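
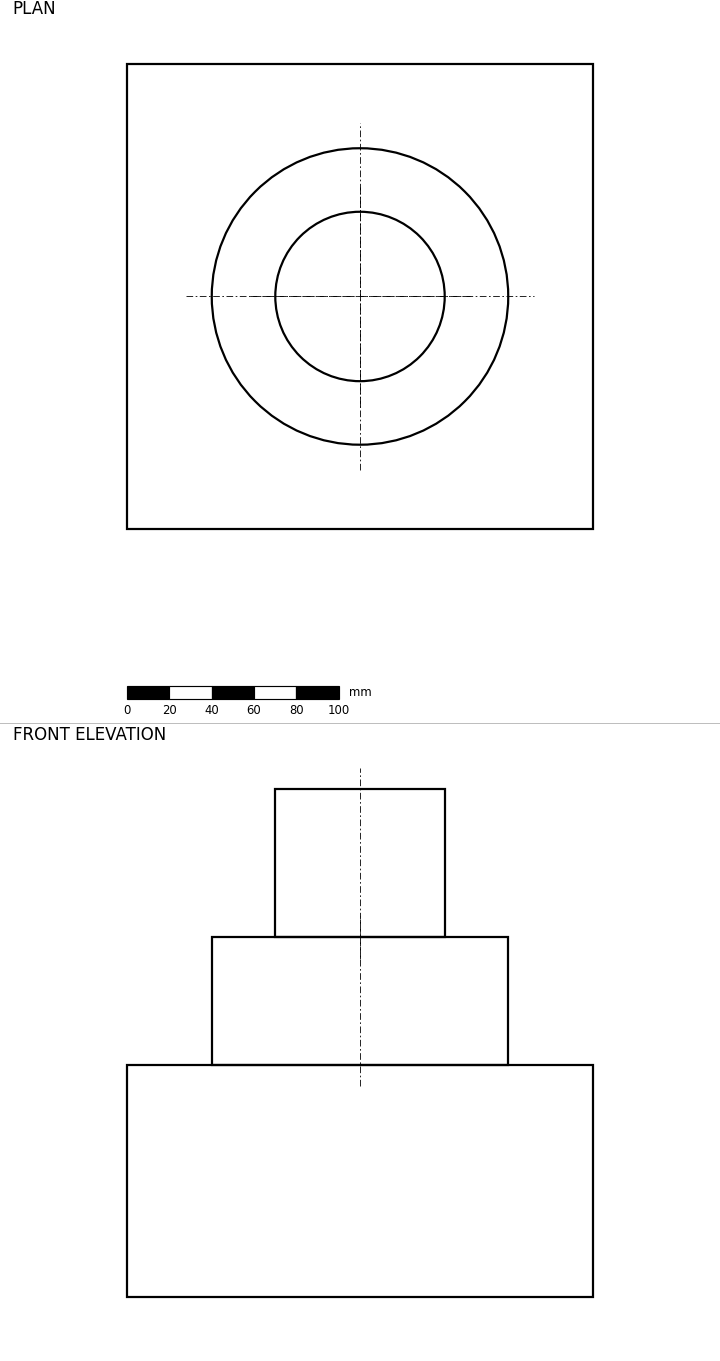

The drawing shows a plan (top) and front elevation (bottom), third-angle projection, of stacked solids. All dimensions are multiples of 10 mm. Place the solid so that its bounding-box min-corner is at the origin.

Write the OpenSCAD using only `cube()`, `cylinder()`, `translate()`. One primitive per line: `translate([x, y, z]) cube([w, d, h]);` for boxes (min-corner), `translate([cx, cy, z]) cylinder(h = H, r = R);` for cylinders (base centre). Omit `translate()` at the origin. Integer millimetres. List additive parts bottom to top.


cube([220, 220, 110]);
translate([110, 110, 110]) cylinder(h = 60, r = 70);
translate([110, 110, 170]) cylinder(h = 70, r = 40);


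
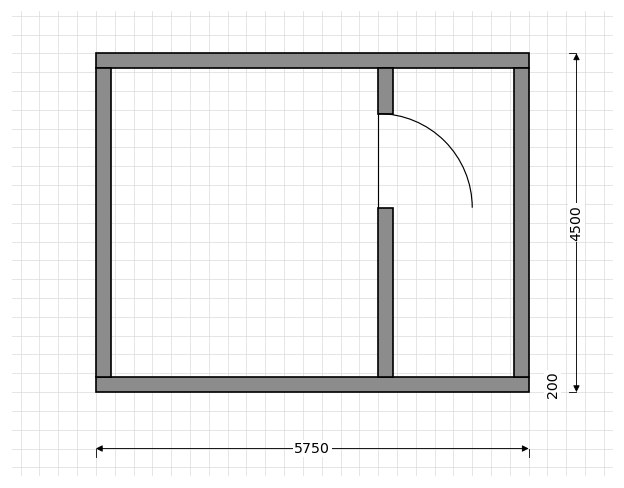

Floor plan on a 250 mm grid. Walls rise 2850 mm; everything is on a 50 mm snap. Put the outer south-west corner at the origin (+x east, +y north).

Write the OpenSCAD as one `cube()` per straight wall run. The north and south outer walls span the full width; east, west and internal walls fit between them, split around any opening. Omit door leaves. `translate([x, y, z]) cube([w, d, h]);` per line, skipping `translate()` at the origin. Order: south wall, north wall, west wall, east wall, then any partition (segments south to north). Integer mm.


cube([5750, 200, 2850]);
translate([0, 4300, 0]) cube([5750, 200, 2850]);
translate([0, 200, 0]) cube([200, 4100, 2850]);
translate([5550, 200, 0]) cube([200, 4100, 2850]);
translate([3750, 200, 0]) cube([200, 2250, 2850]);
translate([3750, 3700, 0]) cube([200, 600, 2850]);


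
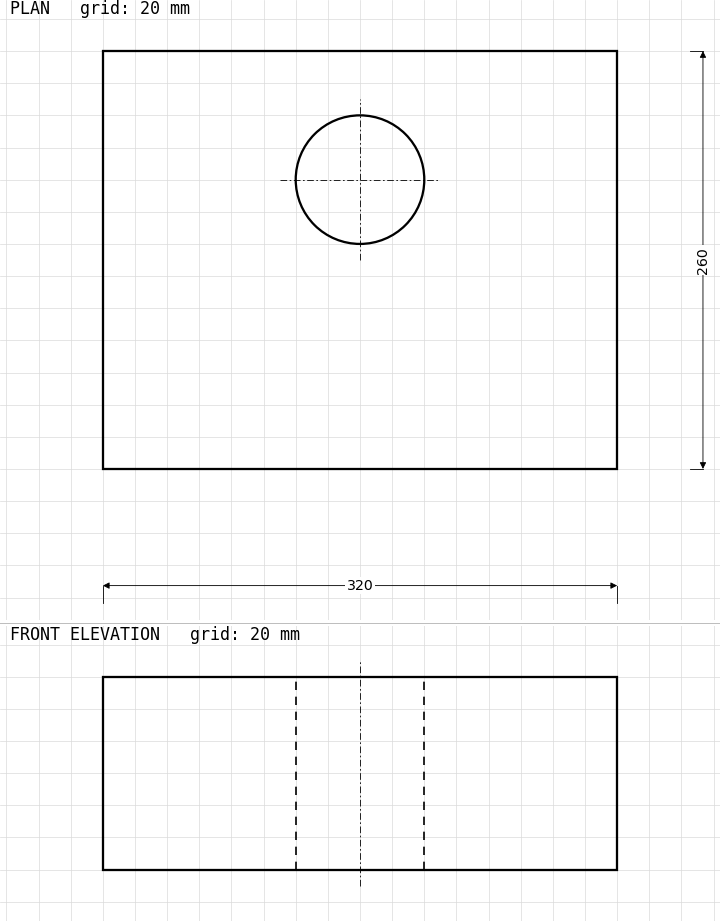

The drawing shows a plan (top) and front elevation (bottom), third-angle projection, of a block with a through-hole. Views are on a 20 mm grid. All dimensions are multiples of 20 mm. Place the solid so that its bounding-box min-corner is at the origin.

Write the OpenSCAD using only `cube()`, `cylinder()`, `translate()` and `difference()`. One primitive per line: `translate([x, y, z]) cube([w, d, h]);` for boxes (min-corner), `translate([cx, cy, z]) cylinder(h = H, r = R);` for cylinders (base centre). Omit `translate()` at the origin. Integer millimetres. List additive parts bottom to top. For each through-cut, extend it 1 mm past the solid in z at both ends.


difference() {
  cube([320, 260, 120]);
  translate([160, 180, -1]) cylinder(h = 122, r = 40);
}


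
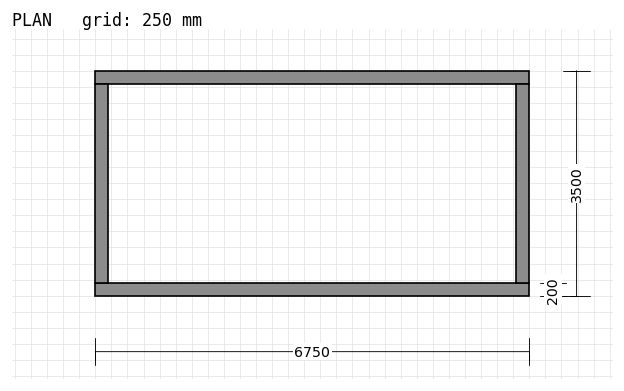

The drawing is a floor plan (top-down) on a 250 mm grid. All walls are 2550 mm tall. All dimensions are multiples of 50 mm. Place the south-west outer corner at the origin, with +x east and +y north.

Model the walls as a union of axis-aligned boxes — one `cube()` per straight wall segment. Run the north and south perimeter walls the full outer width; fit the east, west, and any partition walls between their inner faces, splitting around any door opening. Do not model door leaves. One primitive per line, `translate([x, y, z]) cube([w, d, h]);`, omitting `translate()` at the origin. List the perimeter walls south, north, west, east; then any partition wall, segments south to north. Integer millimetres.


cube([6750, 200, 2550]);
translate([0, 3300, 0]) cube([6750, 200, 2550]);
translate([0, 200, 0]) cube([200, 3100, 2550]);
translate([6550, 200, 0]) cube([200, 3100, 2550]);


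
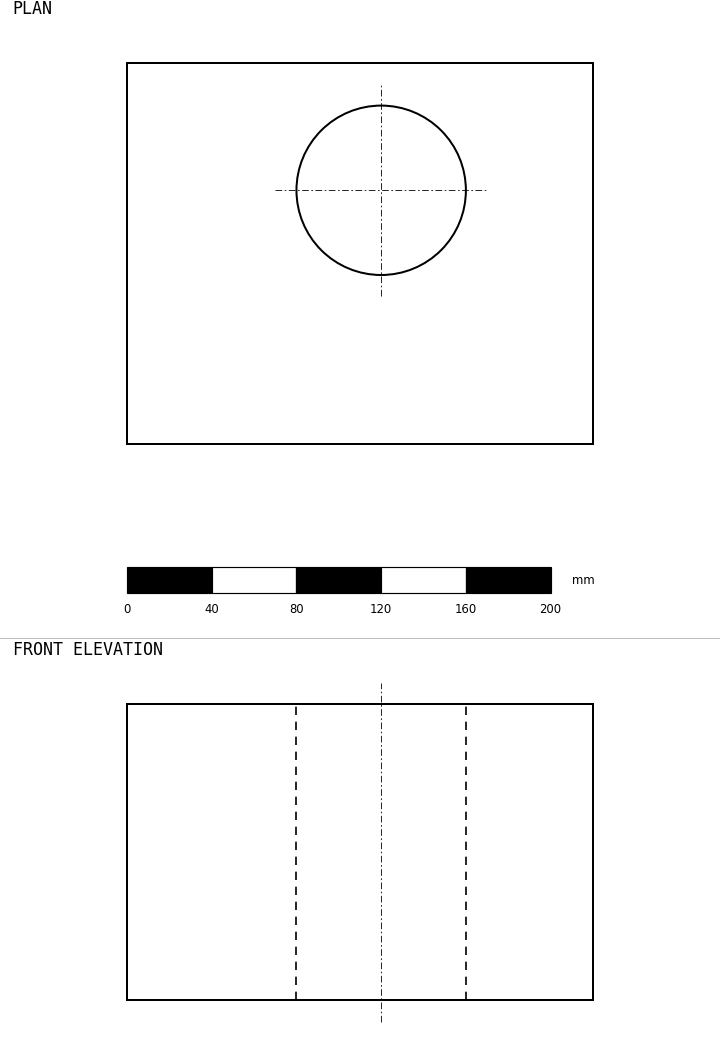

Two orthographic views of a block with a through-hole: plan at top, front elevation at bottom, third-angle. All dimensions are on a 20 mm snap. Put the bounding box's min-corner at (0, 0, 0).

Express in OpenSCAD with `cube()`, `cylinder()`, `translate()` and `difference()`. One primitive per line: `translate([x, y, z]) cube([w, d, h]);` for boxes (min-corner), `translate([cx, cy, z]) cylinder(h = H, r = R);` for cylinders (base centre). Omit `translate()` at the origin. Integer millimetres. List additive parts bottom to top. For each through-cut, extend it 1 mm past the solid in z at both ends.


difference() {
  cube([220, 180, 140]);
  translate([120, 120, -1]) cylinder(h = 142, r = 40);
}


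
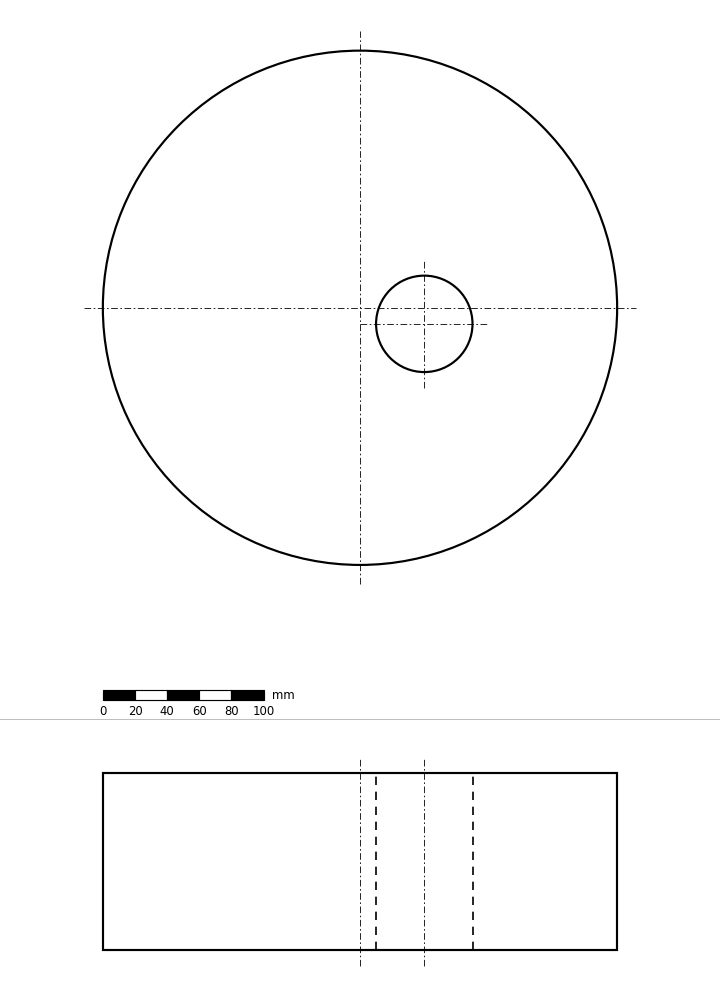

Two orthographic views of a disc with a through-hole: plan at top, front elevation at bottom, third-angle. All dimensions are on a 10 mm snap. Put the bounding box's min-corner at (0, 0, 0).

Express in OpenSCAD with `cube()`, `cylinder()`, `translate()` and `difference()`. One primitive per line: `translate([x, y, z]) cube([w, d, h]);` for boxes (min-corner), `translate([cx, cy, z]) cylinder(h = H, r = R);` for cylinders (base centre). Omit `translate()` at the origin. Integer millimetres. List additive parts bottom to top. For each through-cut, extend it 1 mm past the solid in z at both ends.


difference() {
  translate([160, 160, 0]) cylinder(h = 110, r = 160);
  translate([200, 150, -1]) cylinder(h = 112, r = 30);
}


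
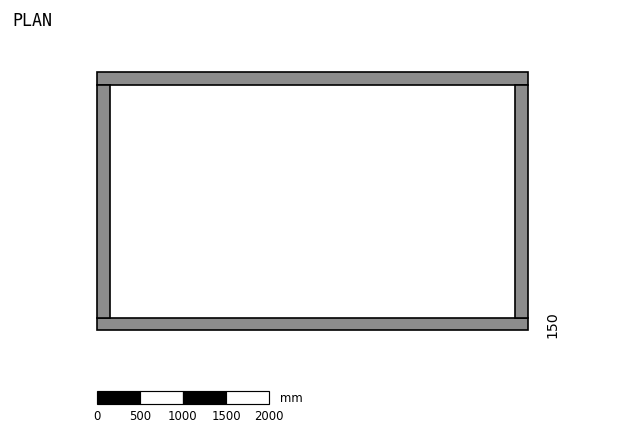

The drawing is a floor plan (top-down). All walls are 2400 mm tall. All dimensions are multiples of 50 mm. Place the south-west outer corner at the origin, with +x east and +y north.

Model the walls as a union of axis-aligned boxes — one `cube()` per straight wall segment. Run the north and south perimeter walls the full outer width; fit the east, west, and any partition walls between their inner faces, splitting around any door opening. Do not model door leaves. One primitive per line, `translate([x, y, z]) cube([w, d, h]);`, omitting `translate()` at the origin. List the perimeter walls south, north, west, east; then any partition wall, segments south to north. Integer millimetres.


cube([5000, 150, 2400]);
translate([0, 2850, 0]) cube([5000, 150, 2400]);
translate([0, 150, 0]) cube([150, 2700, 2400]);
translate([4850, 150, 0]) cube([150, 2700, 2400]);


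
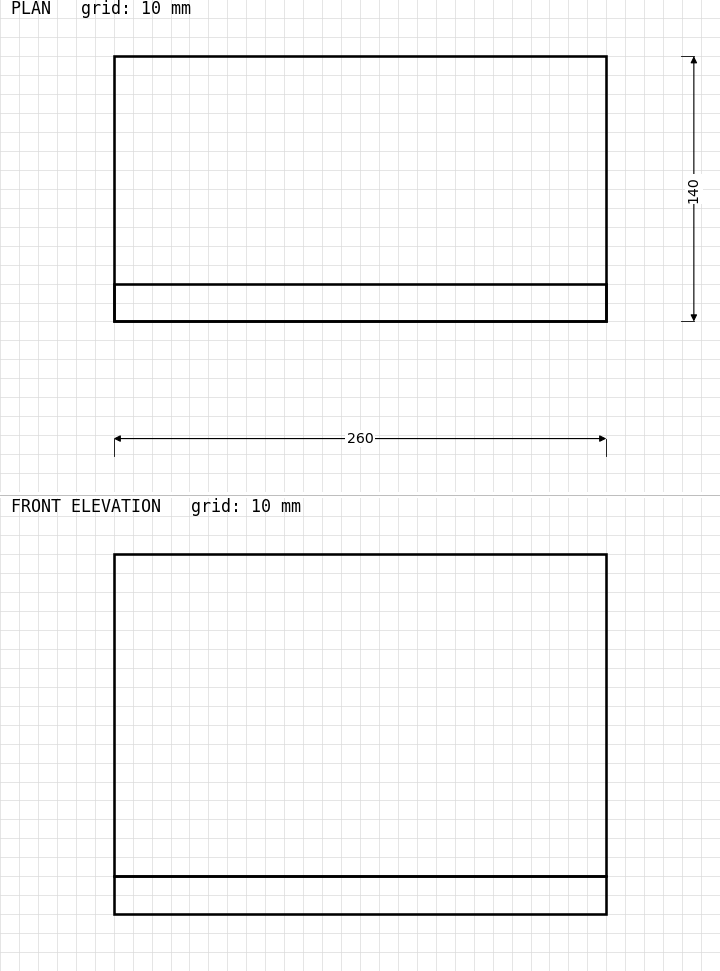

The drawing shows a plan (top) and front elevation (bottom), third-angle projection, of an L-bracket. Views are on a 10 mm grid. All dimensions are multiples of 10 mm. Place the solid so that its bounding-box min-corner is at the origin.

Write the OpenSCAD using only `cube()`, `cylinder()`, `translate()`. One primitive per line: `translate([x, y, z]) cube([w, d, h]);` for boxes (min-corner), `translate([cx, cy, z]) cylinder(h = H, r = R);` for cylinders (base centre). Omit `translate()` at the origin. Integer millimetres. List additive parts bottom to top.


cube([260, 140, 20]);
translate([0, 0, 20]) cube([260, 20, 170]);


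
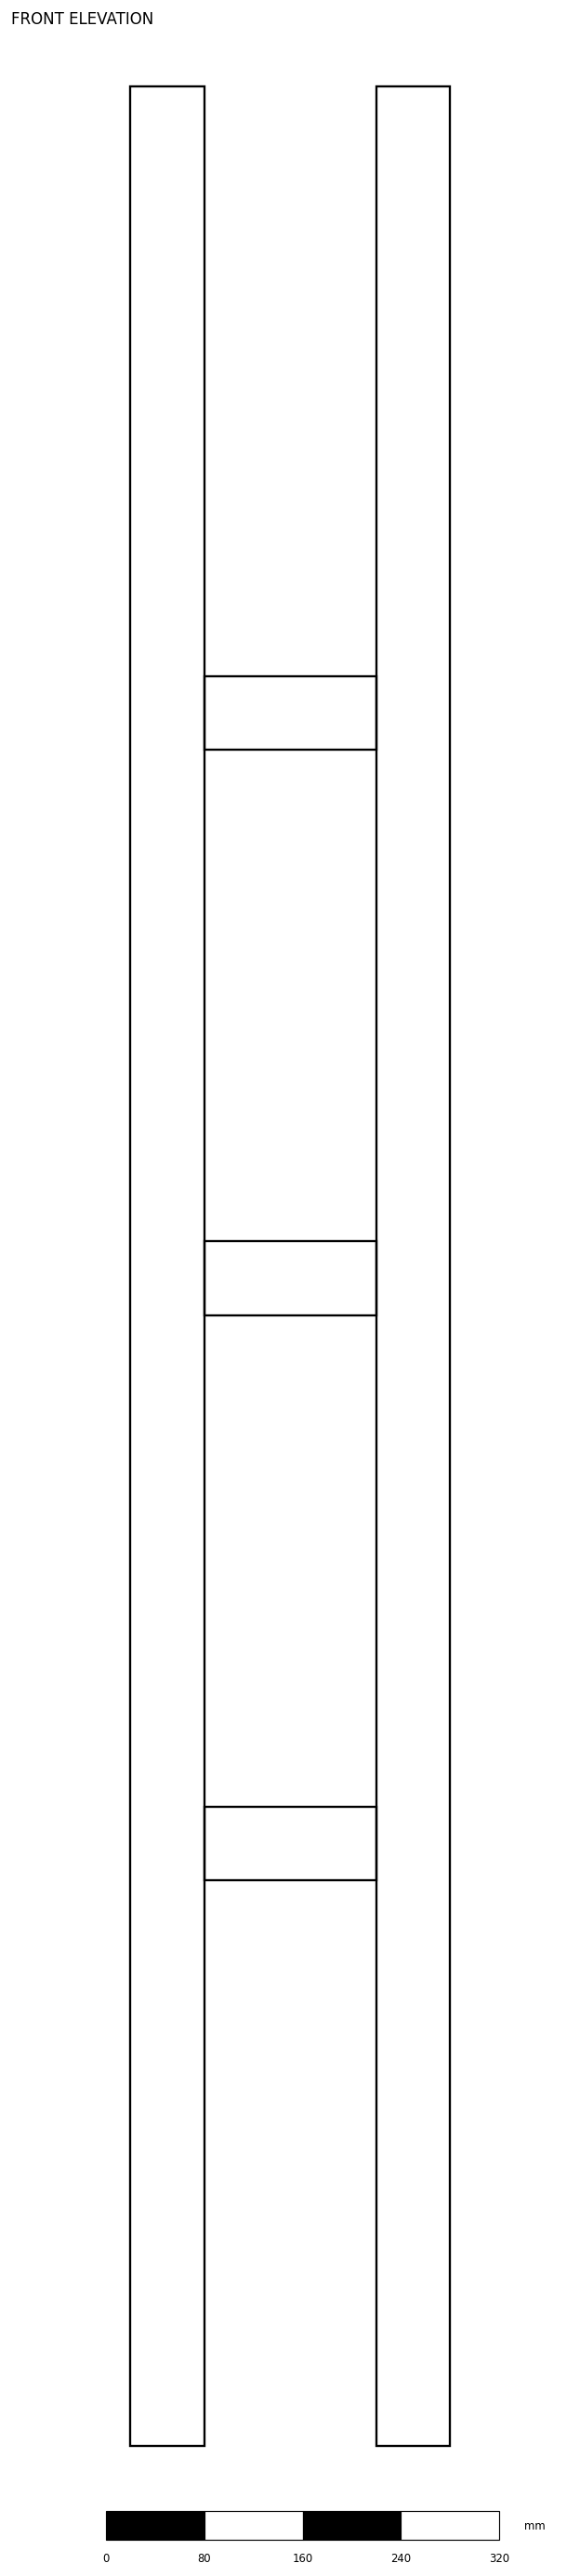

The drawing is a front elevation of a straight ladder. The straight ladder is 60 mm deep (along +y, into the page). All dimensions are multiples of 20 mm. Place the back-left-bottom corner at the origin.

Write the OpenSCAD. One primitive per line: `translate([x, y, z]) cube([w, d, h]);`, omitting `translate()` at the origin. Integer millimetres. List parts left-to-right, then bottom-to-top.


cube([60, 60, 1920]);
translate([60, 0, 460]) cube([140, 60, 60]);
translate([60, 0, 920]) cube([140, 60, 60]);
translate([60, 0, 1380]) cube([140, 60, 60]);
translate([200, 0, 0]) cube([60, 60, 1920]);


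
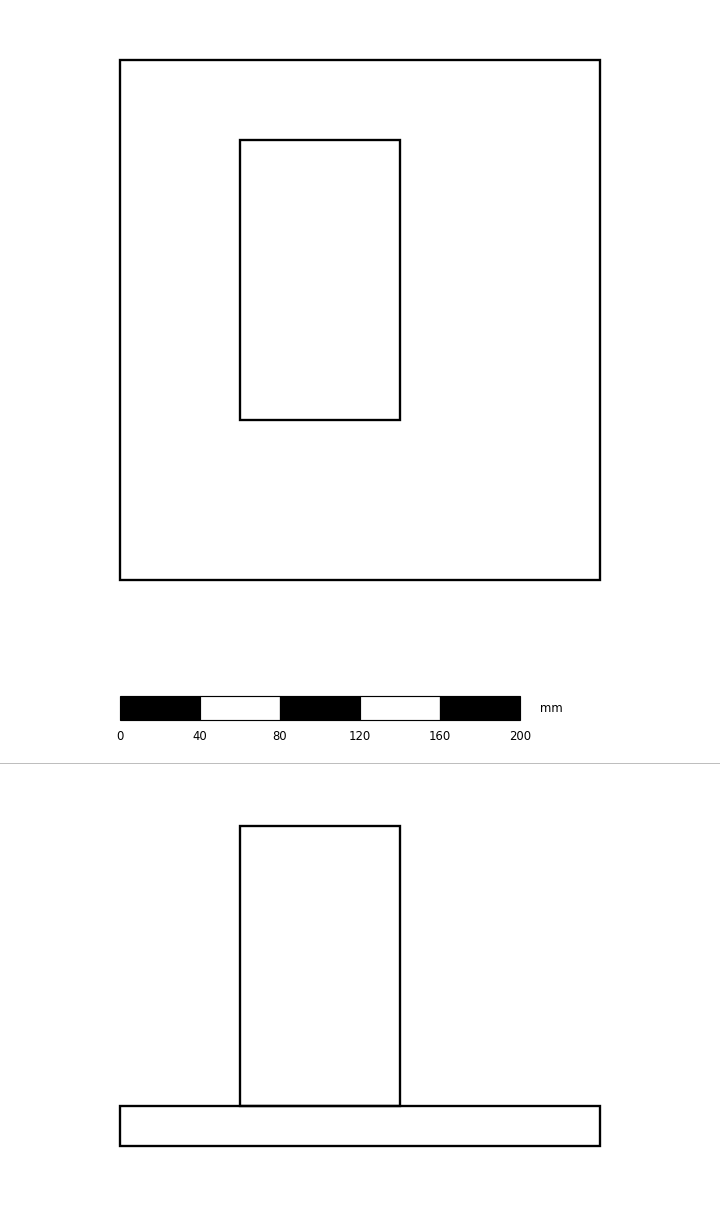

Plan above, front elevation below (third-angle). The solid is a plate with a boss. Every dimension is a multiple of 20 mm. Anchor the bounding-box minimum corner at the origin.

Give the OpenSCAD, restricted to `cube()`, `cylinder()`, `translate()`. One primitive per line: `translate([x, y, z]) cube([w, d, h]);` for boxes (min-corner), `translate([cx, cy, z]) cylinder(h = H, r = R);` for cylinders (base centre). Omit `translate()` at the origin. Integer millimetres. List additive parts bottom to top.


cube([240, 260, 20]);
translate([60, 80, 20]) cube([80, 140, 140]);


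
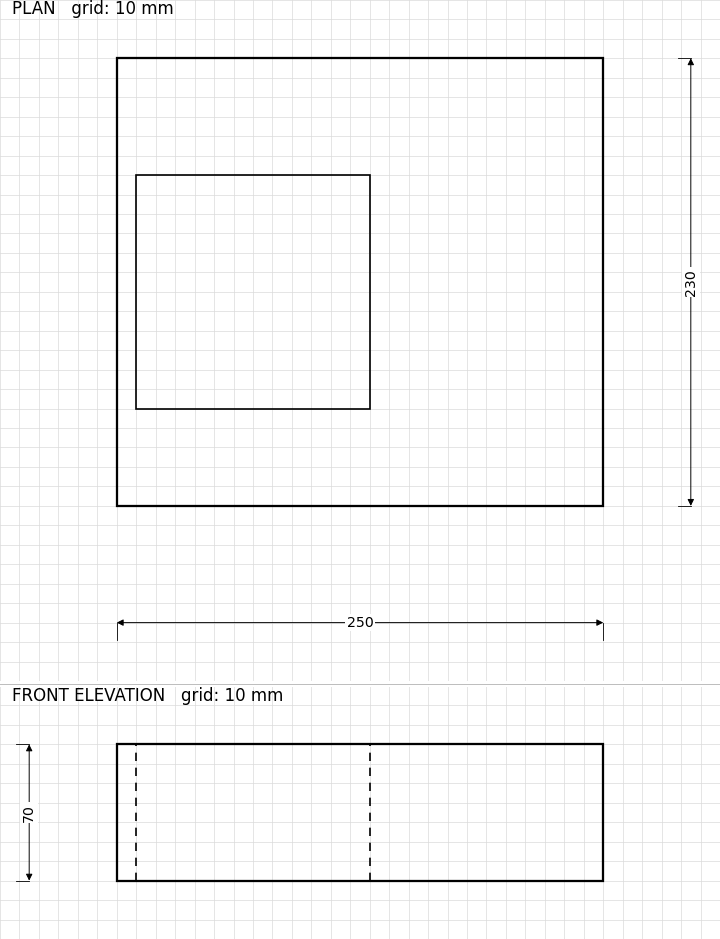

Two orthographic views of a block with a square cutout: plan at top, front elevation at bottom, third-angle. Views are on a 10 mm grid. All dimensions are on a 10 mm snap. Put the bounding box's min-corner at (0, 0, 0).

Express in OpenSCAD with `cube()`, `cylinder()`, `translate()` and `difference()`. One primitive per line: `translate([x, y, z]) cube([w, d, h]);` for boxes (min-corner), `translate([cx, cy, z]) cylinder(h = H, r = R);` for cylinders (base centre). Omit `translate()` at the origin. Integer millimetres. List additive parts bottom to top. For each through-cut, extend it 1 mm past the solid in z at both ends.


difference() {
  cube([250, 230, 70]);
  translate([10, 50, -1]) cube([120, 120, 72]);
}


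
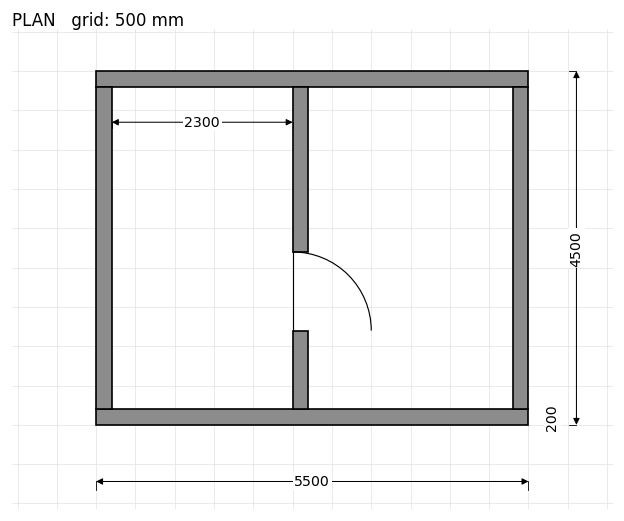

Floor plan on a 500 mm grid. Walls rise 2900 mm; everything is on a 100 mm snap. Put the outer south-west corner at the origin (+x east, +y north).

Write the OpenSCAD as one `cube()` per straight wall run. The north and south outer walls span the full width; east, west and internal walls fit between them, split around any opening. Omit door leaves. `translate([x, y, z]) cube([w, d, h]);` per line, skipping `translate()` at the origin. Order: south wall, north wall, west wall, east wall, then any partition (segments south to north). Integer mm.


cube([5500, 200, 2900]);
translate([0, 4300, 0]) cube([5500, 200, 2900]);
translate([0, 200, 0]) cube([200, 4100, 2900]);
translate([5300, 200, 0]) cube([200, 4100, 2900]);
translate([2500, 200, 0]) cube([200, 1000, 2900]);
translate([2500, 2200, 0]) cube([200, 2100, 2900]);


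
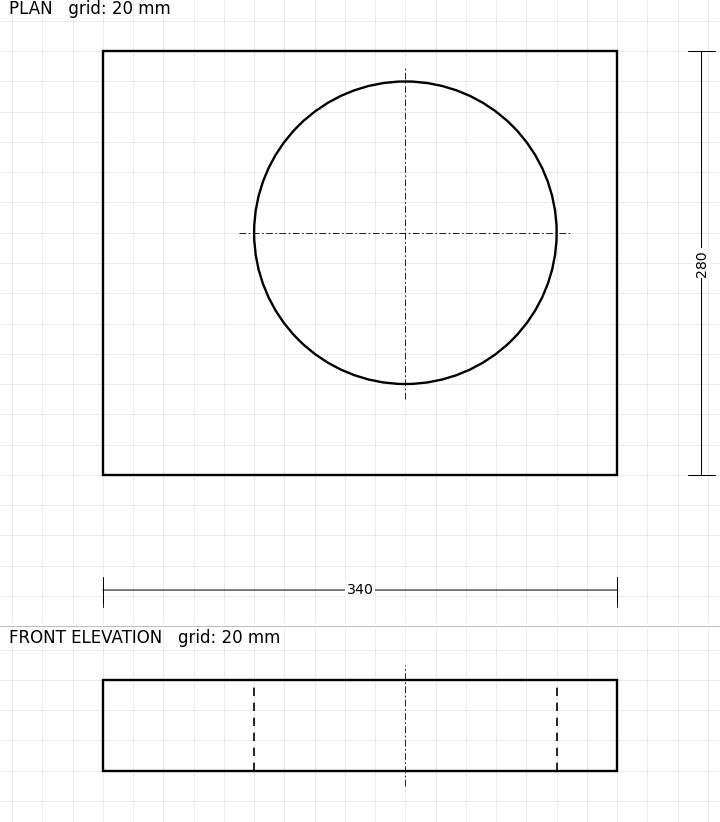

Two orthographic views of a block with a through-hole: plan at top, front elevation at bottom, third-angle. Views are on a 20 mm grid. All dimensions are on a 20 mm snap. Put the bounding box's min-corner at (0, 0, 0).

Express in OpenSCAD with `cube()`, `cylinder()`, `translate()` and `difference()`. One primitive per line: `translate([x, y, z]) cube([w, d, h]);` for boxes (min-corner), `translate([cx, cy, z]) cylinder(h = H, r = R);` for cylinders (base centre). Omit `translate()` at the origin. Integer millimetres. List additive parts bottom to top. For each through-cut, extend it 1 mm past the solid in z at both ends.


difference() {
  cube([340, 280, 60]);
  translate([200, 160, -1]) cylinder(h = 62, r = 100);
}


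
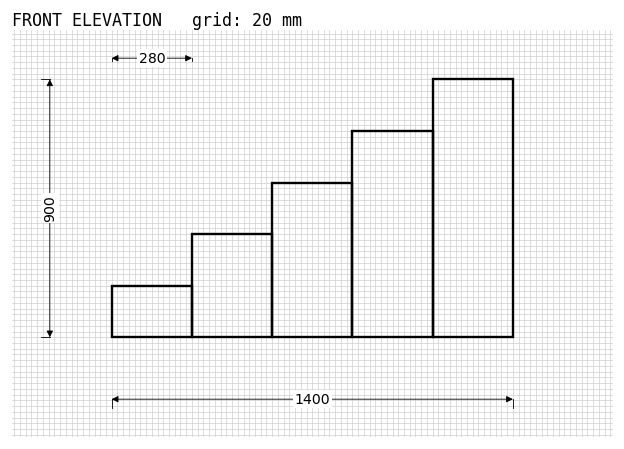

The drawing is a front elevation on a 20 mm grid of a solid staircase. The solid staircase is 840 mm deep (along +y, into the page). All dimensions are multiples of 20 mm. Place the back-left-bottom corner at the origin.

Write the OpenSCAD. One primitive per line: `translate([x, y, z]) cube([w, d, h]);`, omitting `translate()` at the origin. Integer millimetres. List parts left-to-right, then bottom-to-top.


cube([280, 840, 180]);
translate([280, 0, 0]) cube([280, 840, 360]);
translate([560, 0, 0]) cube([280, 840, 540]);
translate([840, 0, 0]) cube([280, 840, 720]);
translate([1120, 0, 0]) cube([280, 840, 900]);


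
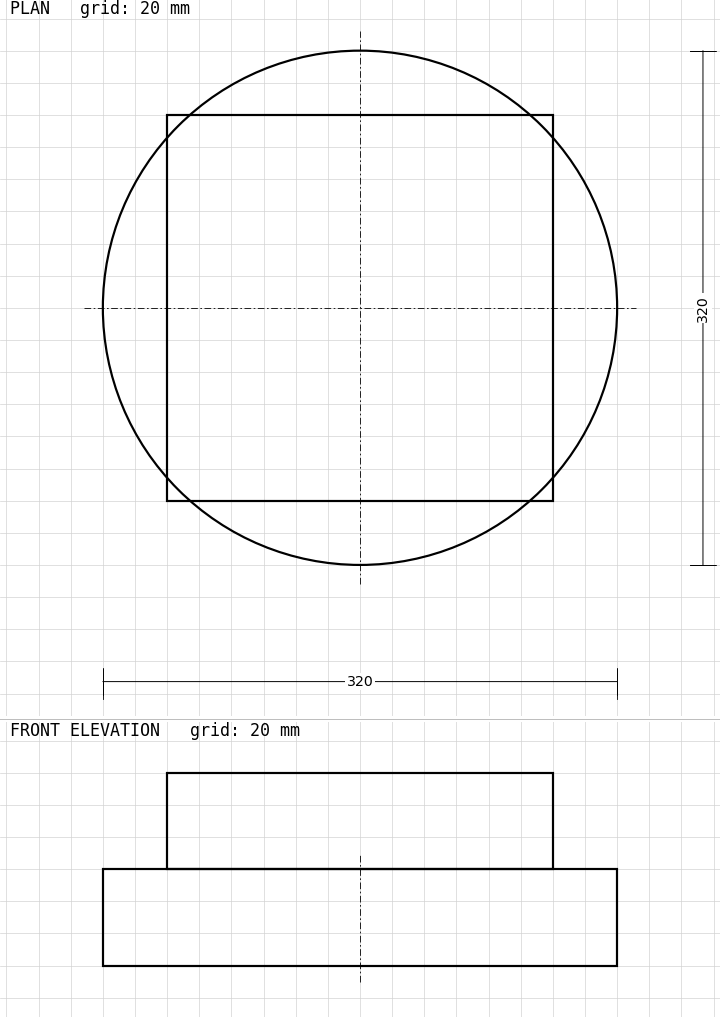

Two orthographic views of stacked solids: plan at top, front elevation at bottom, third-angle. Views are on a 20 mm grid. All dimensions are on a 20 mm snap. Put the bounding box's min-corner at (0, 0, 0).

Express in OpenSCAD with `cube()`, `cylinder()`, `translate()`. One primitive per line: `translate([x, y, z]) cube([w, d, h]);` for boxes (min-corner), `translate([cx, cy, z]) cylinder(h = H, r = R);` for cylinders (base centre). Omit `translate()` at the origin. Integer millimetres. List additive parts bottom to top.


translate([160, 160, 0]) cylinder(h = 60, r = 160);
translate([40, 40, 60]) cube([240, 240, 60]);


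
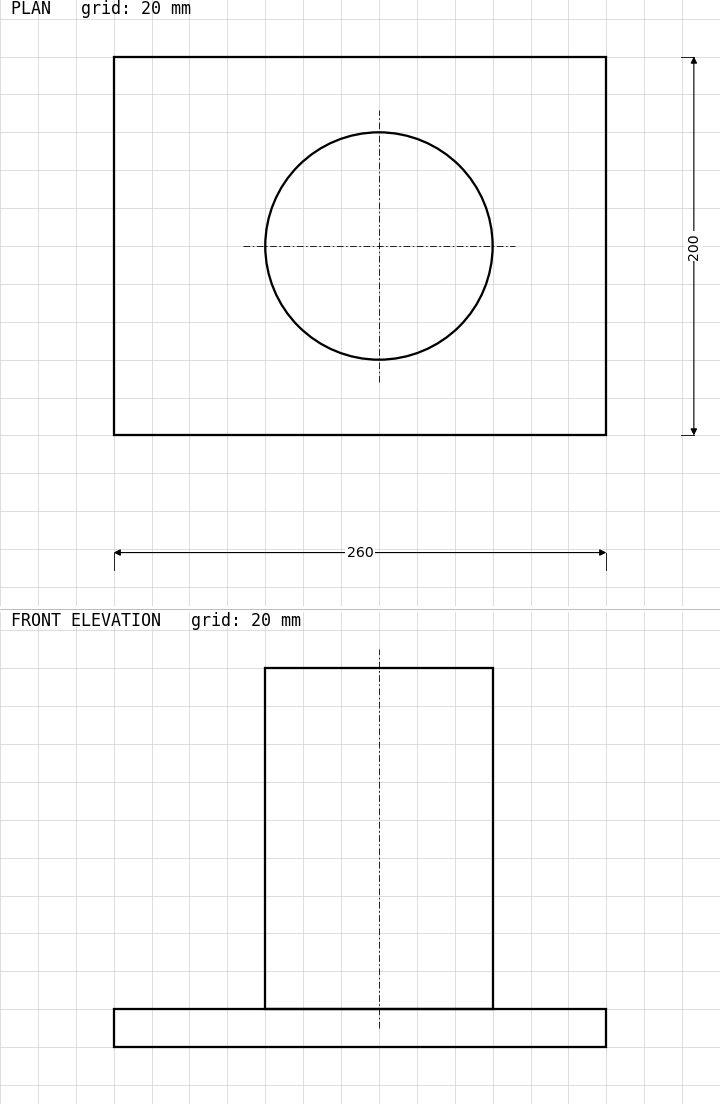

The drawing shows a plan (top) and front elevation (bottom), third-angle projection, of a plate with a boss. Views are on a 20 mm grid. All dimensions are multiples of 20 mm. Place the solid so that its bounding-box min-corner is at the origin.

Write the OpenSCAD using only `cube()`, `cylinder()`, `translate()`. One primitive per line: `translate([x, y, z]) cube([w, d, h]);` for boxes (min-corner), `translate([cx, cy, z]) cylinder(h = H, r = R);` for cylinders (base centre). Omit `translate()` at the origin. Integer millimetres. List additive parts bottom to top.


cube([260, 200, 20]);
translate([140, 100, 20]) cylinder(h = 180, r = 60);


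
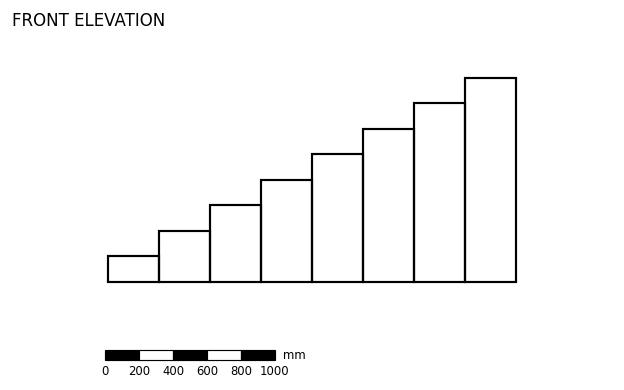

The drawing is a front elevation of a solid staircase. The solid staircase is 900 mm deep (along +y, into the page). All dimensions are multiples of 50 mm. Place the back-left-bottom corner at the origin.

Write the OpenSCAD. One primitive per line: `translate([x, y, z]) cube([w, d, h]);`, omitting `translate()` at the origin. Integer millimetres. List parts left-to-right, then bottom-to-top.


cube([300, 900, 150]);
translate([300, 0, 0]) cube([300, 900, 300]);
translate([600, 0, 0]) cube([300, 900, 450]);
translate([900, 0, 0]) cube([300, 900, 600]);
translate([1200, 0, 0]) cube([300, 900, 750]);
translate([1500, 0, 0]) cube([300, 900, 900]);
translate([1800, 0, 0]) cube([300, 900, 1050]);
translate([2100, 0, 0]) cube([300, 900, 1200]);


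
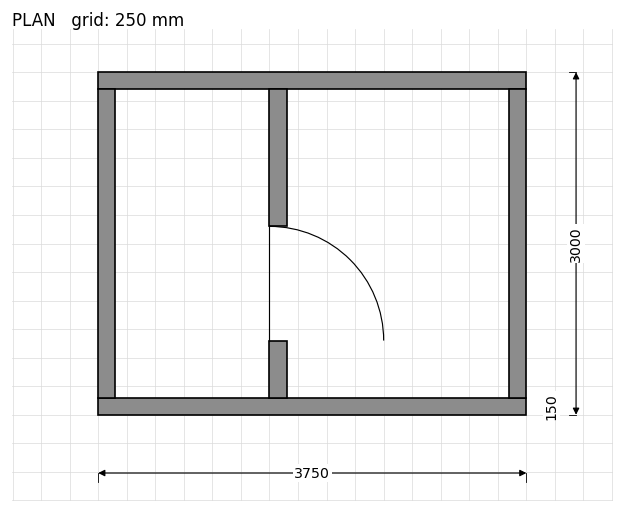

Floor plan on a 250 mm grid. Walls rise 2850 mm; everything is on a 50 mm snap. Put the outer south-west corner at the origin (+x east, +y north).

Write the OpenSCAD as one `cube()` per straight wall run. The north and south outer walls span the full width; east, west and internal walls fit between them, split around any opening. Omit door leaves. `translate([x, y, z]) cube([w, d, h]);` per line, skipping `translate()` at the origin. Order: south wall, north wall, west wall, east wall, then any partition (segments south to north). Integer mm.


cube([3750, 150, 2850]);
translate([0, 2850, 0]) cube([3750, 150, 2850]);
translate([0, 150, 0]) cube([150, 2700, 2850]);
translate([3600, 150, 0]) cube([150, 2700, 2850]);
translate([1500, 150, 0]) cube([150, 500, 2850]);
translate([1500, 1650, 0]) cube([150, 1200, 2850]);


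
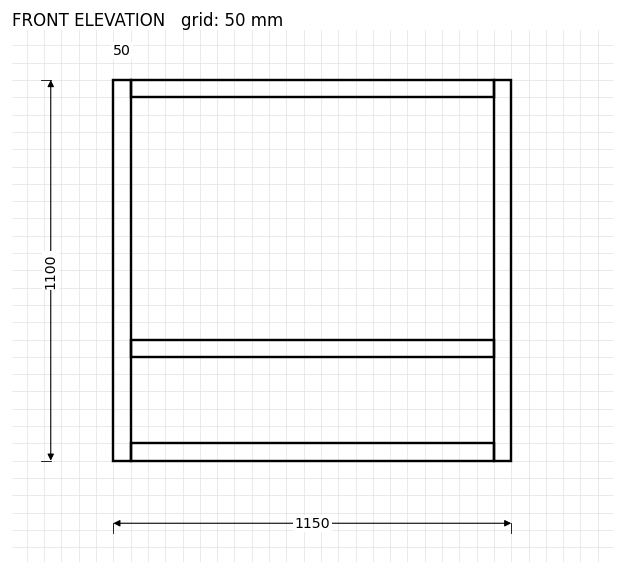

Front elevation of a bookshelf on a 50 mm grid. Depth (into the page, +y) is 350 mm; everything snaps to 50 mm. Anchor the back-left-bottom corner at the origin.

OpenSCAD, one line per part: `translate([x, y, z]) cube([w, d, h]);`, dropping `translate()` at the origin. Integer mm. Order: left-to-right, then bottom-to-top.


cube([50, 350, 1100]);
translate([50, 0, 0]) cube([1050, 350, 50]);
translate([50, 0, 300]) cube([1050, 350, 50]);
translate([50, 0, 1050]) cube([1050, 350, 50]);
translate([1100, 0, 0]) cube([50, 350, 1100]);


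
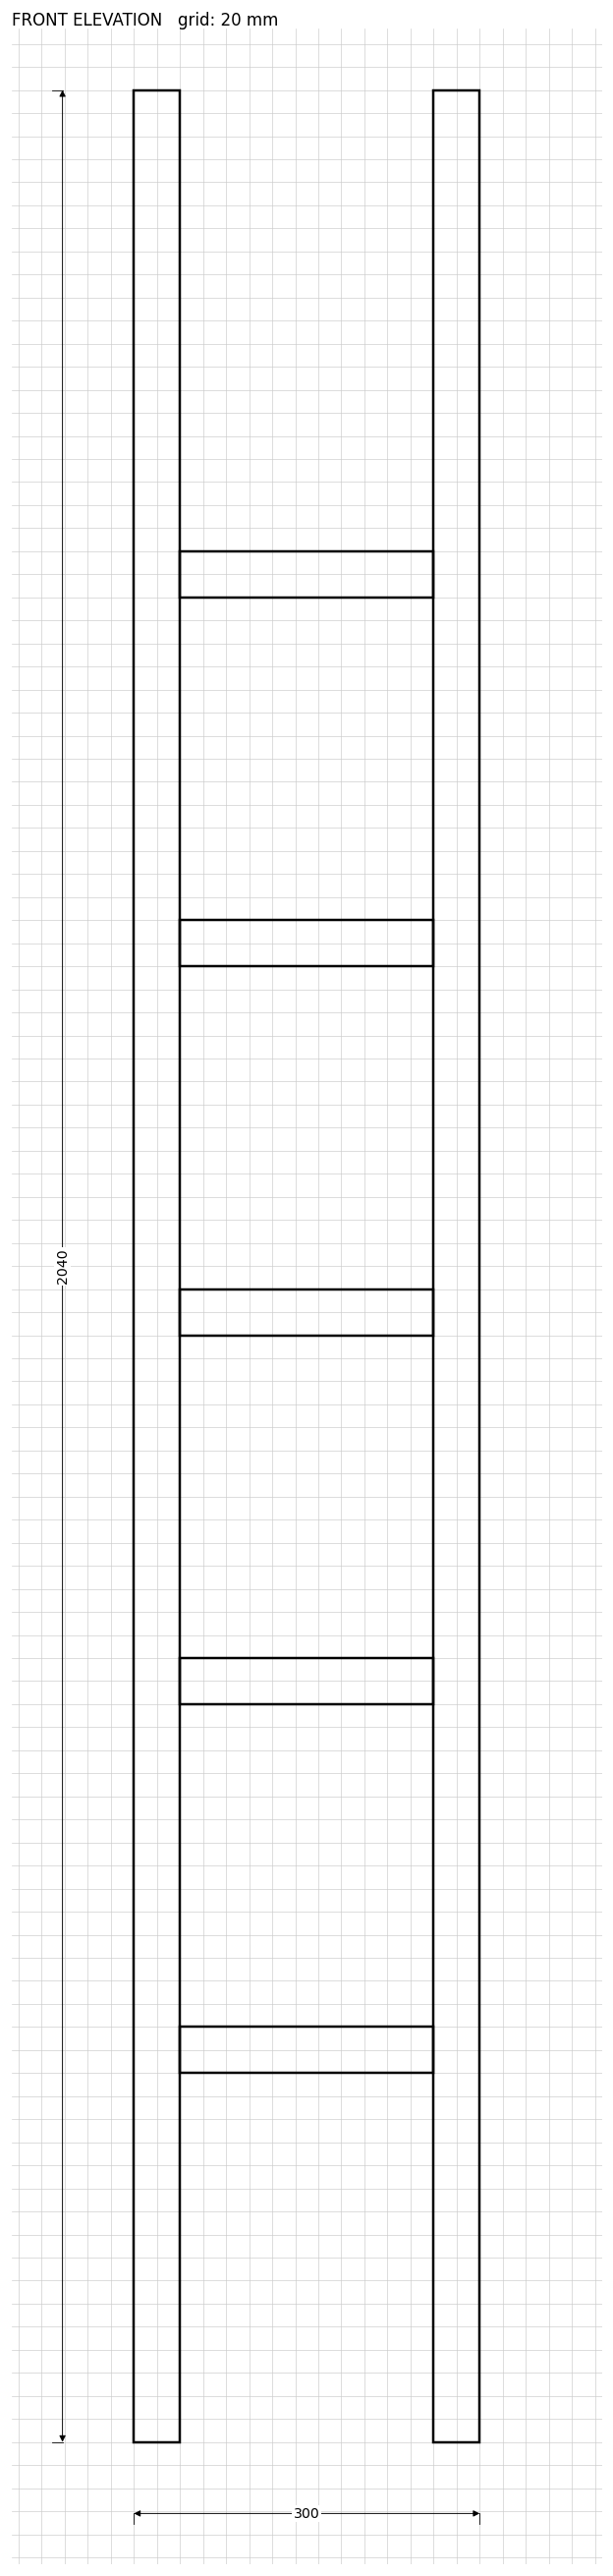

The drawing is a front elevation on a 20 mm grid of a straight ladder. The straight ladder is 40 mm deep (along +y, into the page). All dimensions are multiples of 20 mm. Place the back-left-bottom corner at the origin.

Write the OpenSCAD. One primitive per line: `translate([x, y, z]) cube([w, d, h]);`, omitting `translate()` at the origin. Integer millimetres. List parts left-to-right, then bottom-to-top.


cube([40, 40, 2040]);
translate([40, 0, 320]) cube([220, 40, 40]);
translate([40, 0, 640]) cube([220, 40, 40]);
translate([40, 0, 960]) cube([220, 40, 40]);
translate([40, 0, 1280]) cube([220, 40, 40]);
translate([40, 0, 1600]) cube([220, 40, 40]);
translate([260, 0, 0]) cube([40, 40, 2040]);


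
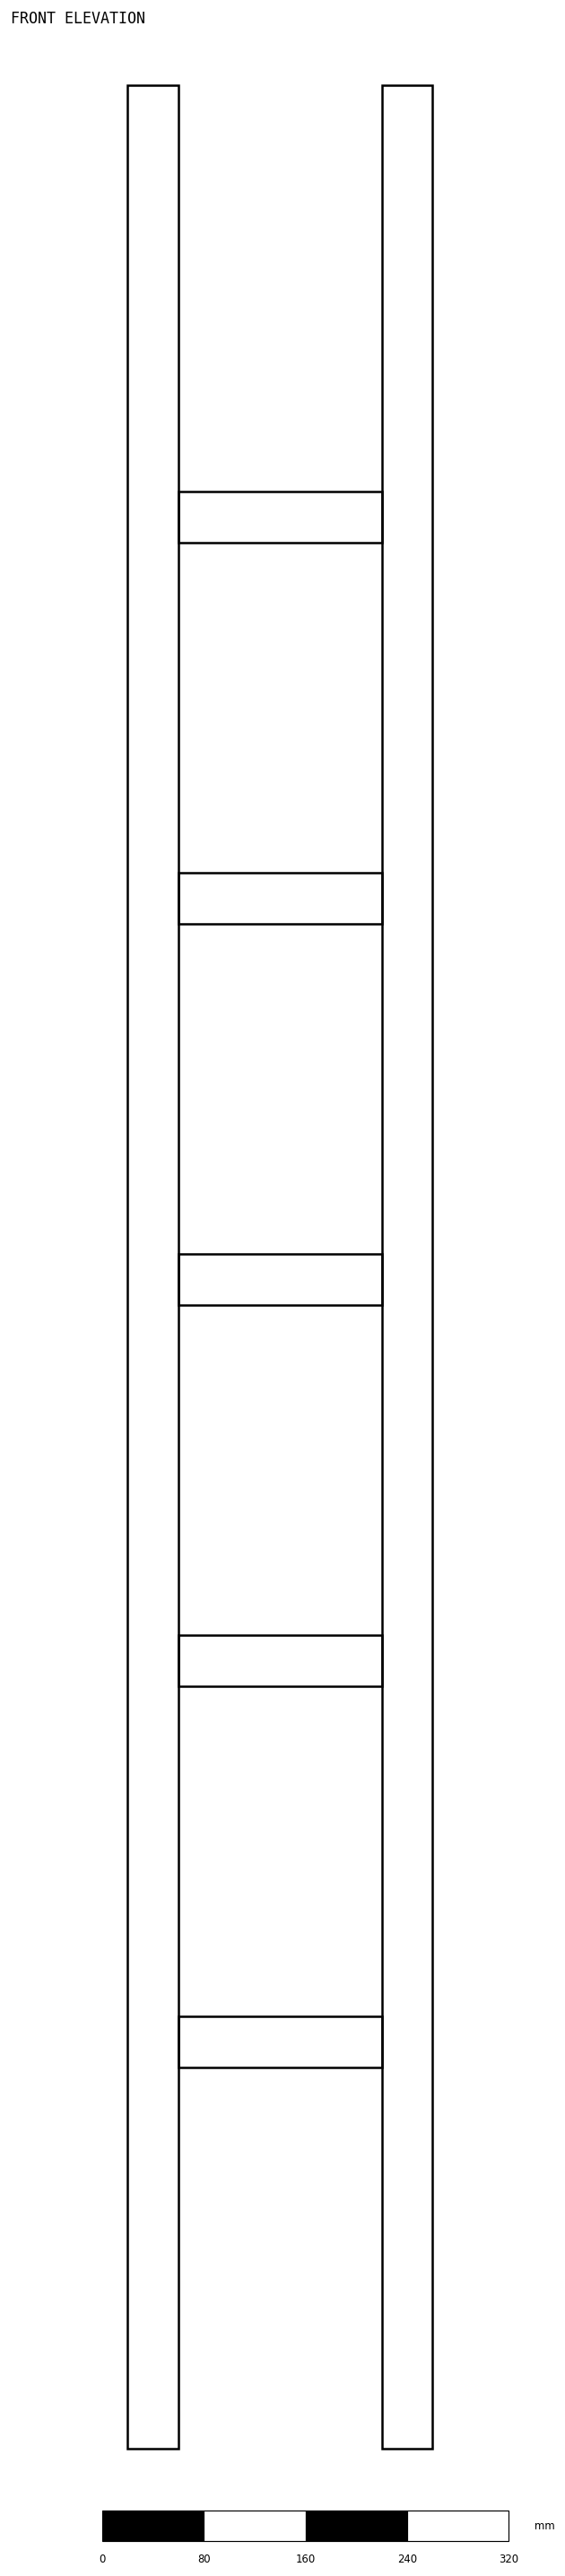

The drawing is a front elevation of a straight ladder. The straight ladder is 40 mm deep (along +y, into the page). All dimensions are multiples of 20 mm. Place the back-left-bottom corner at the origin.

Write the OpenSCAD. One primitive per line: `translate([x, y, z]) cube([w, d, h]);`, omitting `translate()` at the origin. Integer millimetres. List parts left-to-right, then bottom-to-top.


cube([40, 40, 1860]);
translate([40, 0, 300]) cube([160, 40, 40]);
translate([40, 0, 600]) cube([160, 40, 40]);
translate([40, 0, 900]) cube([160, 40, 40]);
translate([40, 0, 1200]) cube([160, 40, 40]);
translate([40, 0, 1500]) cube([160, 40, 40]);
translate([200, 0, 0]) cube([40, 40, 1860]);


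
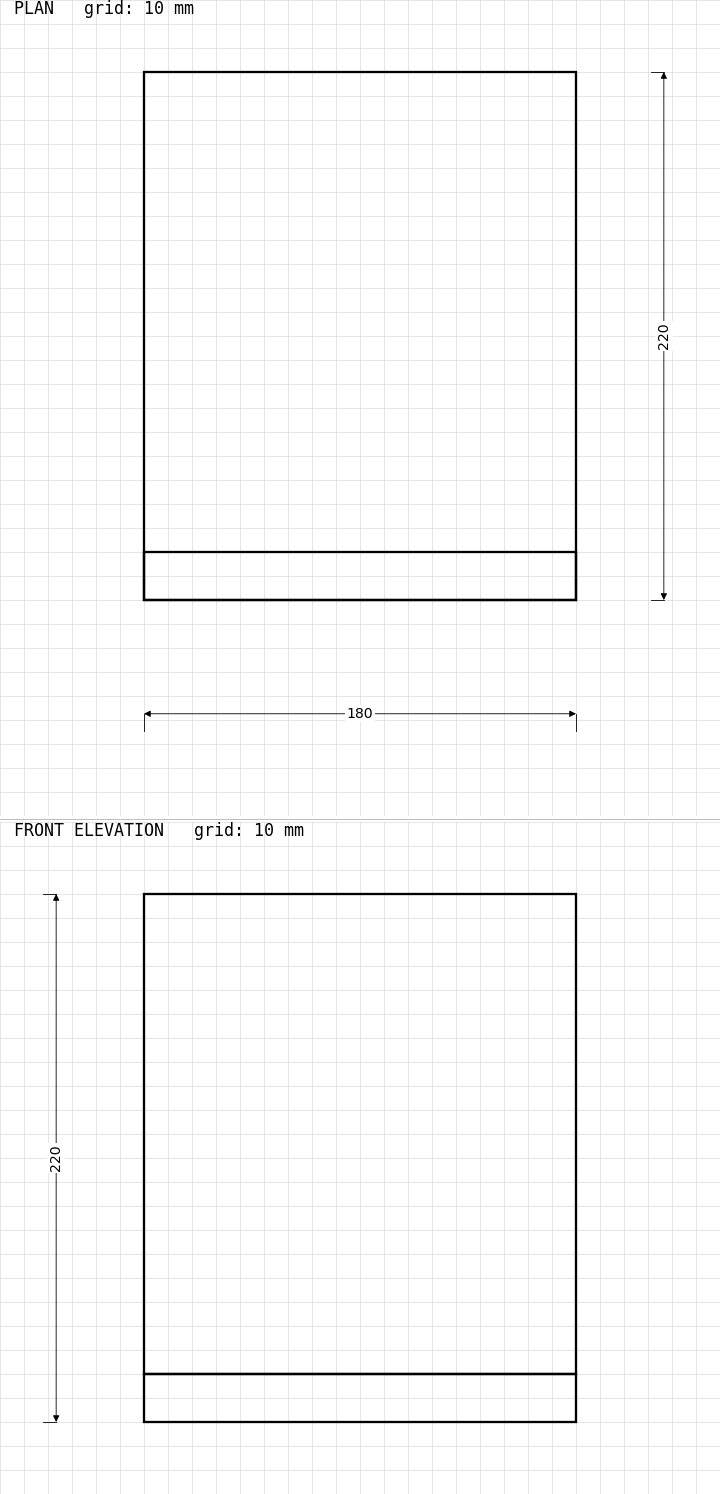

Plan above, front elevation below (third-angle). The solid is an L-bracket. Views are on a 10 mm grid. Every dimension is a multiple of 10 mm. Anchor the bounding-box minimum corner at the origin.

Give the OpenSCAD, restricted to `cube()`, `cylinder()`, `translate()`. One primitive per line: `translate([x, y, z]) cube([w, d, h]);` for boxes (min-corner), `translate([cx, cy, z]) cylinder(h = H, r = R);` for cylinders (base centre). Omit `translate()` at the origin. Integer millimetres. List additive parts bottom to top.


cube([180, 220, 20]);
translate([0, 0, 20]) cube([180, 20, 200]);


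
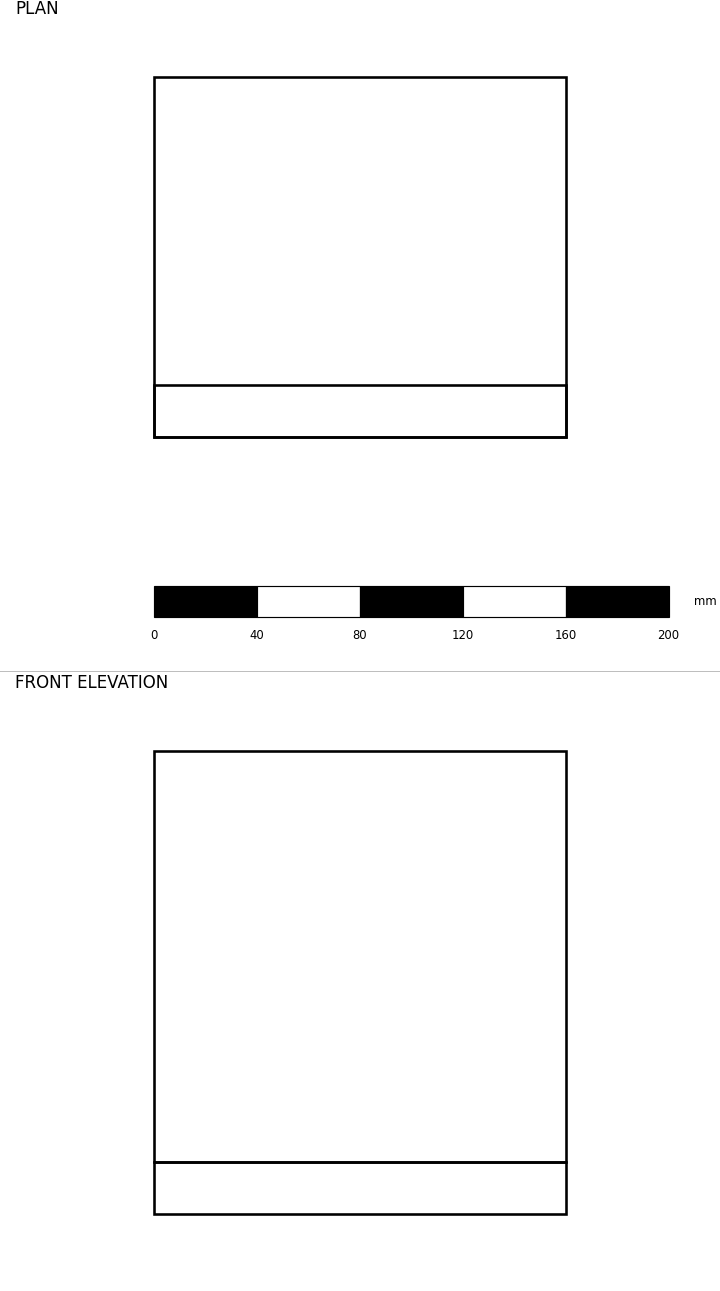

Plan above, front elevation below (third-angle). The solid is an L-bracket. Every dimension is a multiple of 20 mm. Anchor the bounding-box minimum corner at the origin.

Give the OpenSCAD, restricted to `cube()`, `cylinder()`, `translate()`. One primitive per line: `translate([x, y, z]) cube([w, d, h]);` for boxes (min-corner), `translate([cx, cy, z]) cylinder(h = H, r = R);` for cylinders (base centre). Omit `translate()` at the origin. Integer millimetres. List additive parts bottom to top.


cube([160, 140, 20]);
translate([0, 0, 20]) cube([160, 20, 160]);


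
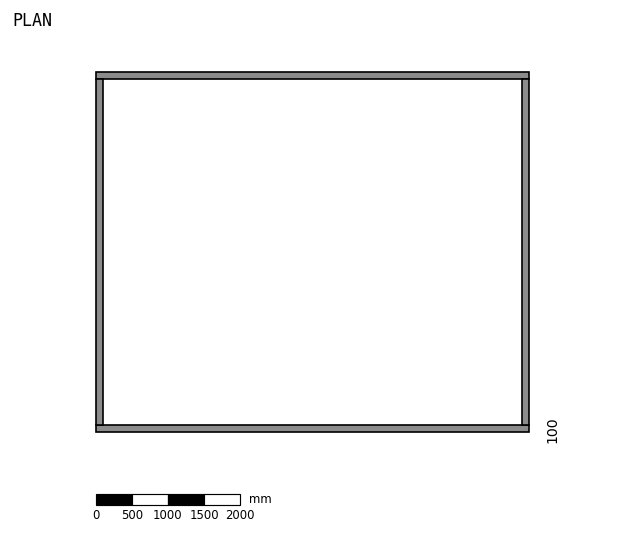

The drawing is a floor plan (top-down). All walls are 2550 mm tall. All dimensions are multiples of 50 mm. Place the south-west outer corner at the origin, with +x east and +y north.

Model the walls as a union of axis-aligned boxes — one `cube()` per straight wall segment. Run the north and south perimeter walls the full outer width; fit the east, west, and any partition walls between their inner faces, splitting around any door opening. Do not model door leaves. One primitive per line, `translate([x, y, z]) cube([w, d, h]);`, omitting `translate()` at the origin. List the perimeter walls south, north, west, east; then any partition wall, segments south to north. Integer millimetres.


cube([6000, 100, 2550]);
translate([0, 4900, 0]) cube([6000, 100, 2550]);
translate([0, 100, 0]) cube([100, 4800, 2550]);
translate([5900, 100, 0]) cube([100, 4800, 2550]);


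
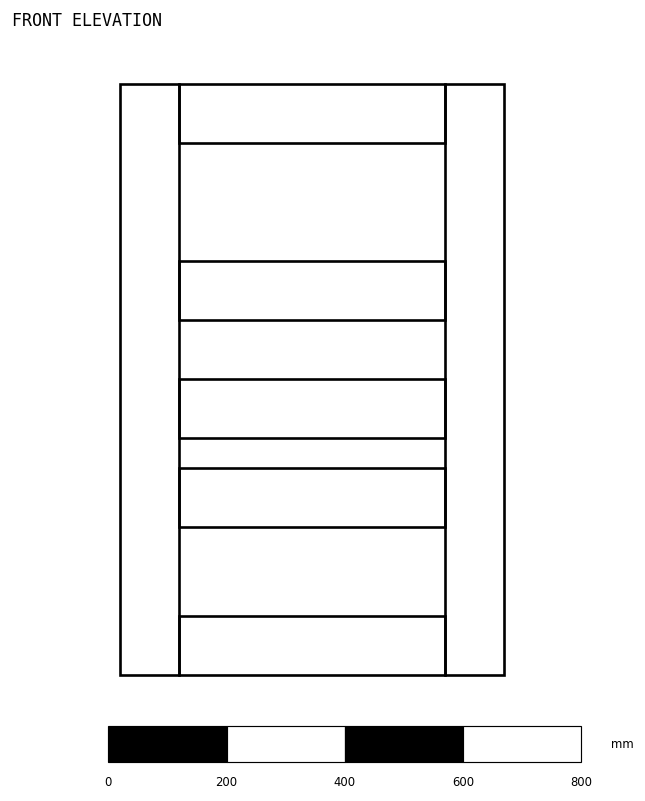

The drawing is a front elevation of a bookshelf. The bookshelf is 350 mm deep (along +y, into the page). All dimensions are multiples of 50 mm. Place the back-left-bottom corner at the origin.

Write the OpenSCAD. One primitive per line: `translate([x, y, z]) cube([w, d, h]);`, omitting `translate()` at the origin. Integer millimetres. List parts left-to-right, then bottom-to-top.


cube([100, 350, 1000]);
translate([100, 0, 0]) cube([450, 350, 100]);
translate([100, 0, 250]) cube([450, 350, 100]);
translate([100, 0, 400]) cube([450, 350, 100]);
translate([100, 0, 600]) cube([450, 350, 100]);
translate([100, 0, 900]) cube([450, 350, 100]);
translate([550, 0, 0]) cube([100, 350, 1000]);


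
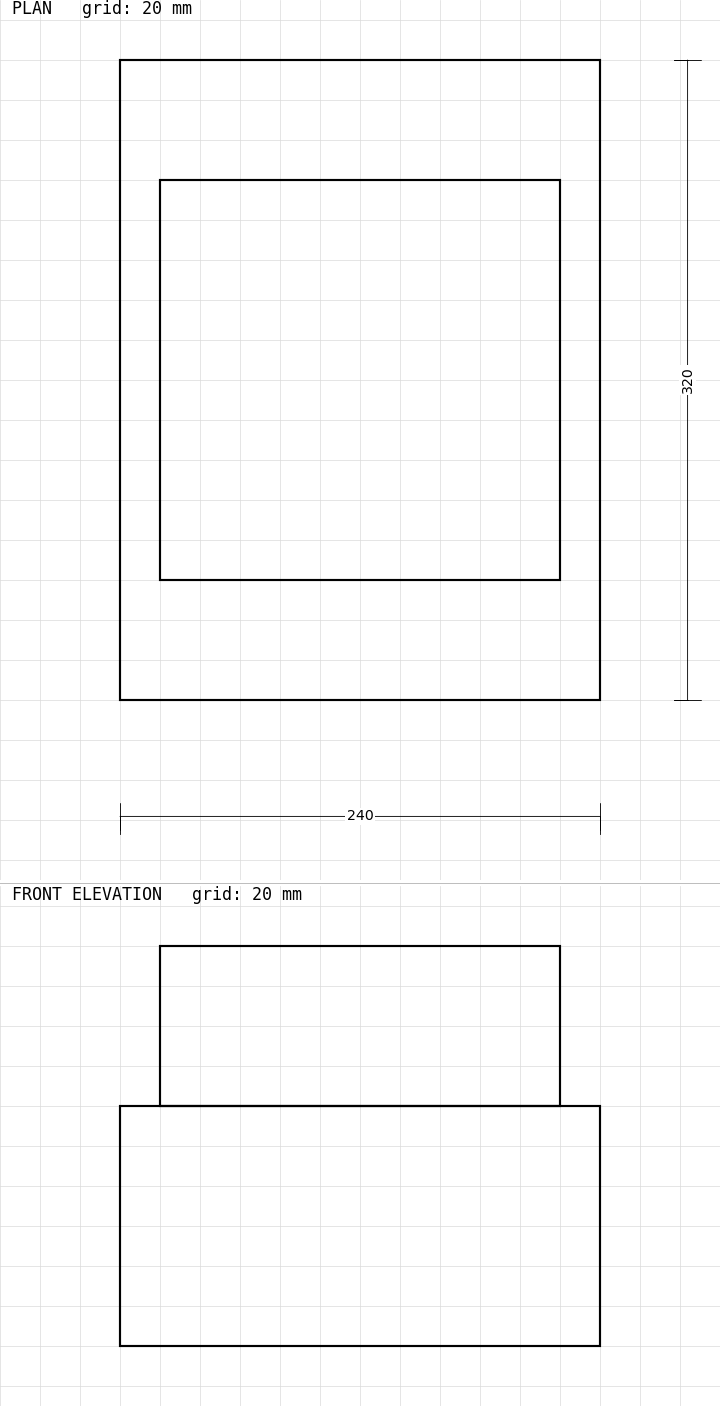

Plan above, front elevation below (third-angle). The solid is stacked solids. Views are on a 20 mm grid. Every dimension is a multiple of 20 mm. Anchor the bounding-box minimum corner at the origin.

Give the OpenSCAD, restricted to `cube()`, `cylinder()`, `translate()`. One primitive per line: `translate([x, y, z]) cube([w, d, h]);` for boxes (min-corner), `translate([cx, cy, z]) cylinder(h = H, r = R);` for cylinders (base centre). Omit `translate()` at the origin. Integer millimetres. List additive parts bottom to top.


cube([240, 320, 120]);
translate([20, 60, 120]) cube([200, 200, 80]);


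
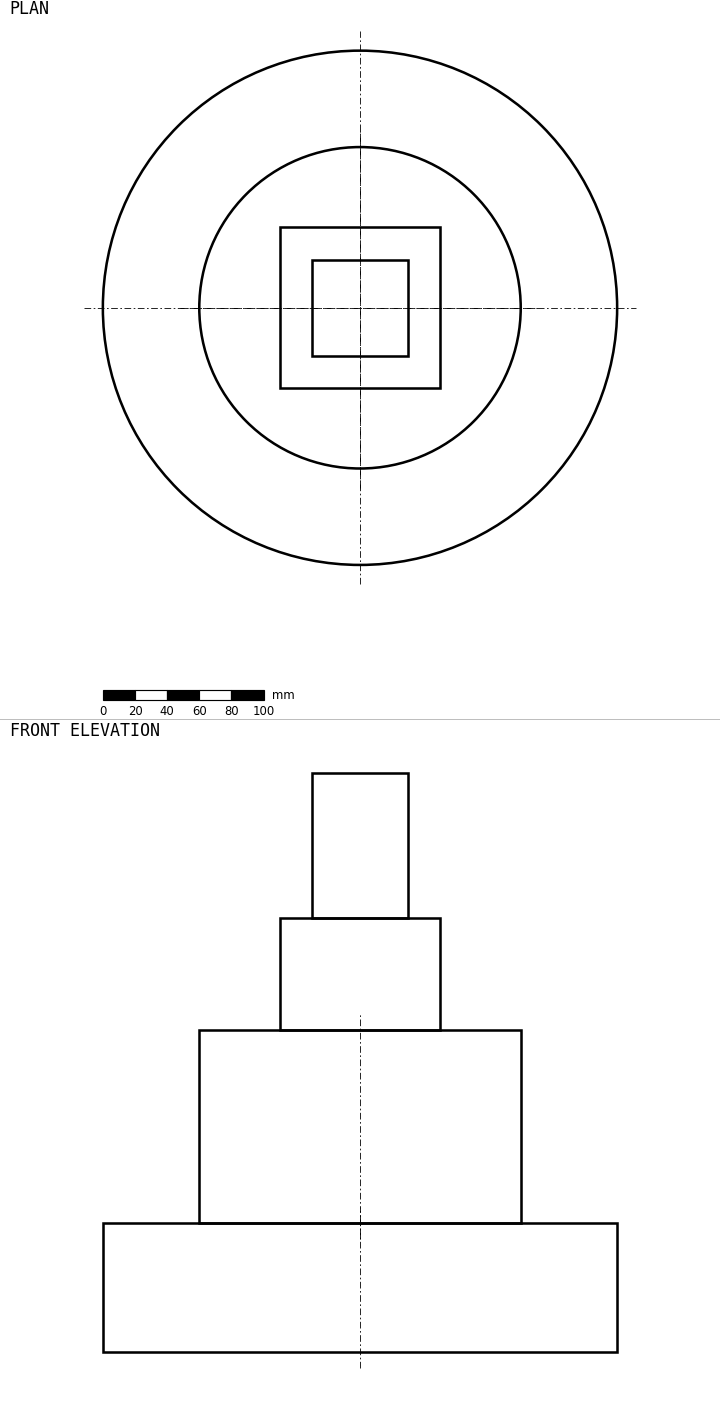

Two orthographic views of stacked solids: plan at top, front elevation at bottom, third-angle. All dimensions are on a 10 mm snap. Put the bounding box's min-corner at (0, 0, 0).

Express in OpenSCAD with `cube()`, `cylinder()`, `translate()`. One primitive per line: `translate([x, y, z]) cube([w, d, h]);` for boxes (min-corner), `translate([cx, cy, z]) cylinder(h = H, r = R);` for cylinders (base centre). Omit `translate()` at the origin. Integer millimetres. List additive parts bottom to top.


translate([160, 160, 0]) cylinder(h = 80, r = 160);
translate([160, 160, 80]) cylinder(h = 120, r = 100);
translate([110, 110, 200]) cube([100, 100, 70]);
translate([130, 130, 270]) cube([60, 60, 90]);


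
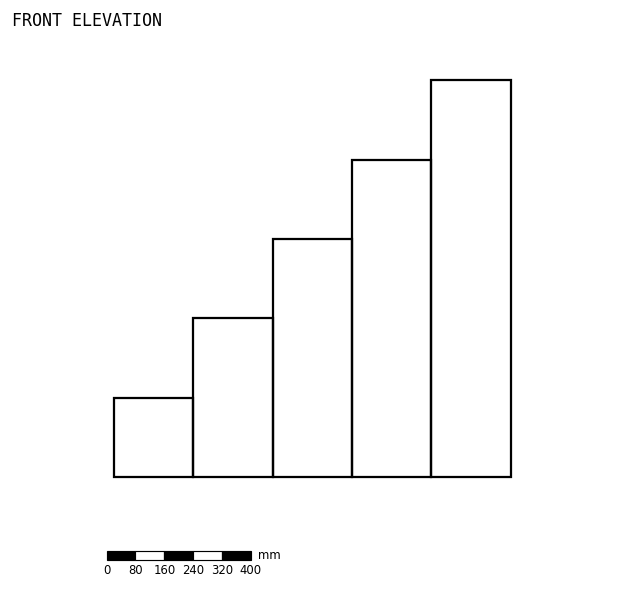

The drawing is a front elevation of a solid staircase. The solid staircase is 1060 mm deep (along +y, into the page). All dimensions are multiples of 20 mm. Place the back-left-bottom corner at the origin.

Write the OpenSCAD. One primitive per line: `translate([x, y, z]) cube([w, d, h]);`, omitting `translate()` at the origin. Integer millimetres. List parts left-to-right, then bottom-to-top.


cube([220, 1060, 220]);
translate([220, 0, 0]) cube([220, 1060, 440]);
translate([440, 0, 0]) cube([220, 1060, 660]);
translate([660, 0, 0]) cube([220, 1060, 880]);
translate([880, 0, 0]) cube([220, 1060, 1100]);


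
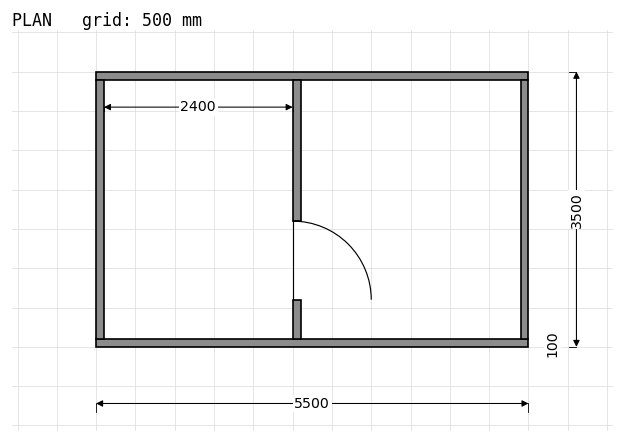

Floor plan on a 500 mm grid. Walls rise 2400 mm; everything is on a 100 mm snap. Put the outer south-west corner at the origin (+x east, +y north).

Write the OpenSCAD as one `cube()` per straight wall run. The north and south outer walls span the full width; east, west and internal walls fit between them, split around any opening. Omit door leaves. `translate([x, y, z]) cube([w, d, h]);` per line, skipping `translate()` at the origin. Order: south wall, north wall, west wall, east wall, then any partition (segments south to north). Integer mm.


cube([5500, 100, 2400]);
translate([0, 3400, 0]) cube([5500, 100, 2400]);
translate([0, 100, 0]) cube([100, 3300, 2400]);
translate([5400, 100, 0]) cube([100, 3300, 2400]);
translate([2500, 100, 0]) cube([100, 500, 2400]);
translate([2500, 1600, 0]) cube([100, 1800, 2400]);


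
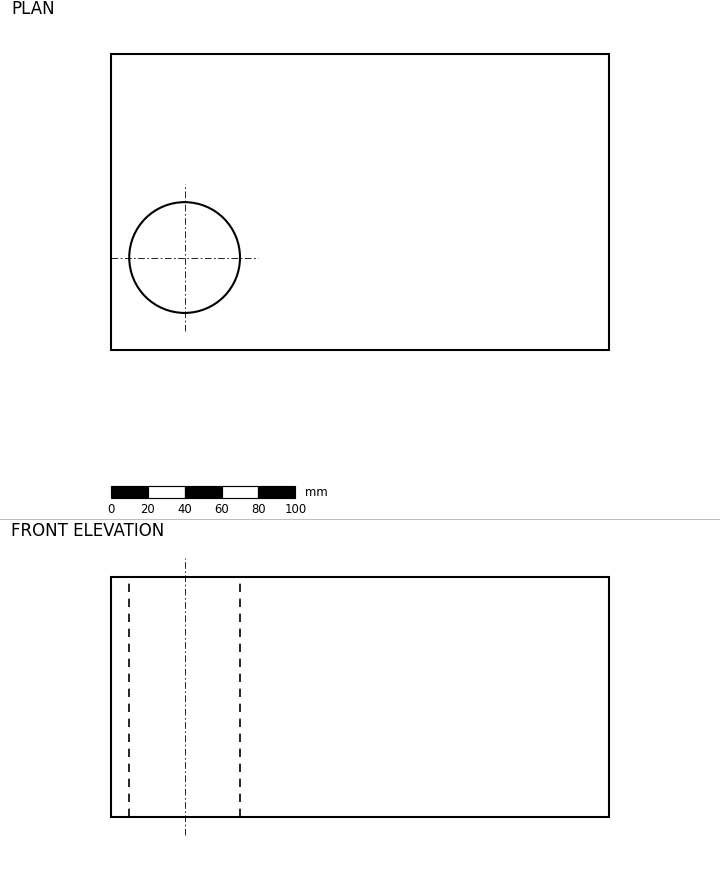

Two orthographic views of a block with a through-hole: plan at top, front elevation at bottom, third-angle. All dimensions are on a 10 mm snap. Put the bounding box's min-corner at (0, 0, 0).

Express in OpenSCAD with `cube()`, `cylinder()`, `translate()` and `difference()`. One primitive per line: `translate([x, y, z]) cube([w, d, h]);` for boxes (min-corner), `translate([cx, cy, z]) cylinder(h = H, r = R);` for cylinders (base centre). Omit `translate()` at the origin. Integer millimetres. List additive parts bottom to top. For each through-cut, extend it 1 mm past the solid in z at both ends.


difference() {
  cube([270, 160, 130]);
  translate([40, 50, -1]) cylinder(h = 132, r = 30);
}


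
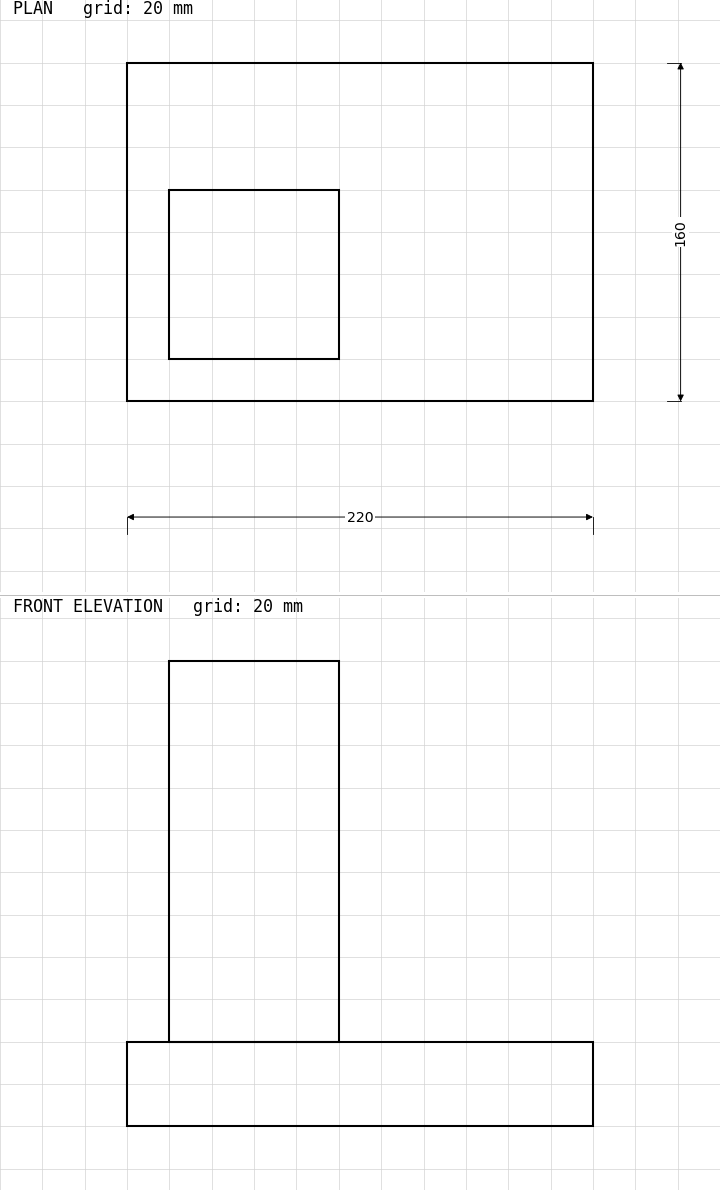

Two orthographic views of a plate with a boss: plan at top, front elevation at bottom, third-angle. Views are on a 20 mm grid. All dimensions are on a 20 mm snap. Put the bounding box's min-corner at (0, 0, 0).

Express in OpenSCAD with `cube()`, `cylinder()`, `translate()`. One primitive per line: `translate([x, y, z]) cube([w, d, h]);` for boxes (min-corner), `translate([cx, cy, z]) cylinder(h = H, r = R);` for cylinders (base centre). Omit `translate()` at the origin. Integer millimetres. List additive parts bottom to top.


cube([220, 160, 40]);
translate([20, 20, 40]) cube([80, 80, 180]);


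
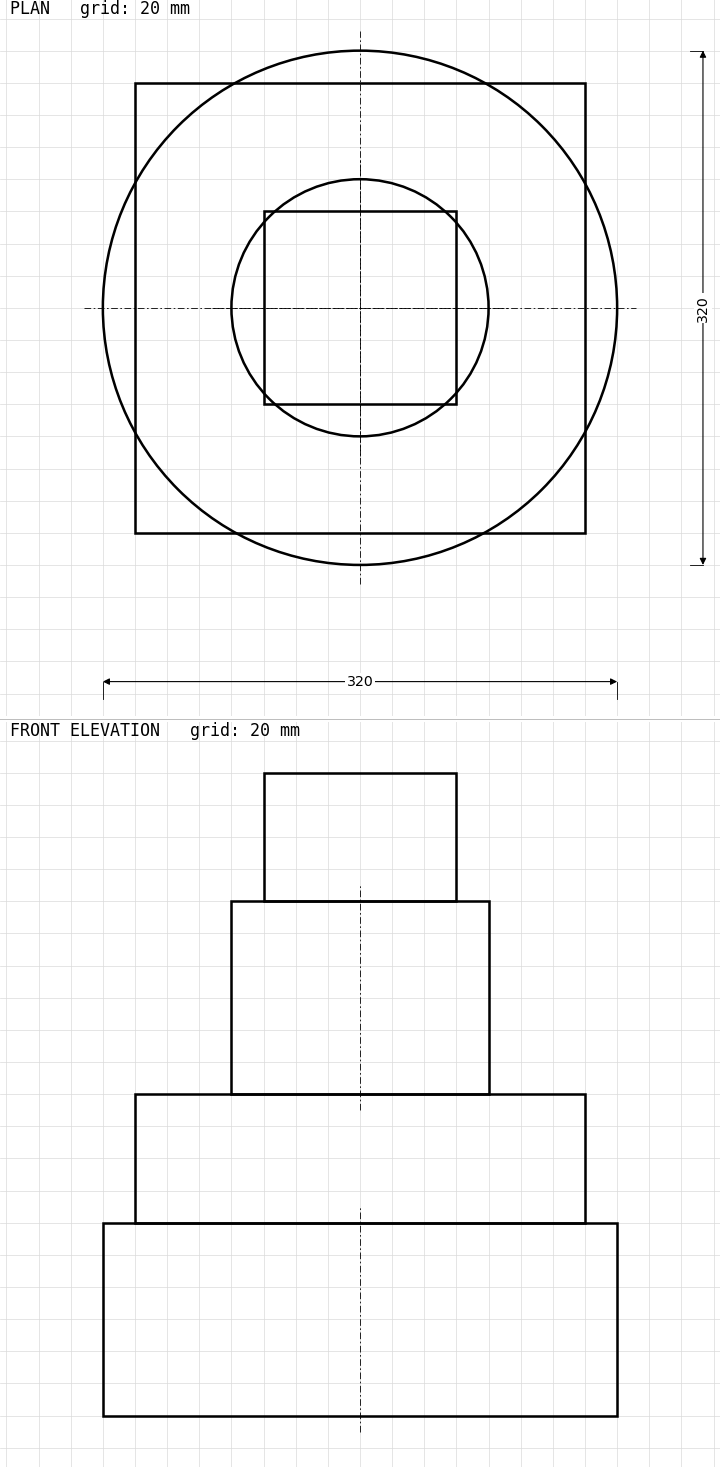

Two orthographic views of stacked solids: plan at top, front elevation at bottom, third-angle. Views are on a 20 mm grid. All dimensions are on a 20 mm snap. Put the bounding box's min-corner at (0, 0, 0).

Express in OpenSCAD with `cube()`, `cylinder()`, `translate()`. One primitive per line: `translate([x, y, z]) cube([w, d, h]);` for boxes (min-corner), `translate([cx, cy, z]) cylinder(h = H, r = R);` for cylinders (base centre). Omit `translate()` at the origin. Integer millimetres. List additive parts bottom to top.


translate([160, 160, 0]) cylinder(h = 120, r = 160);
translate([20, 20, 120]) cube([280, 280, 80]);
translate([160, 160, 200]) cylinder(h = 120, r = 80);
translate([100, 100, 320]) cube([120, 120, 80]);


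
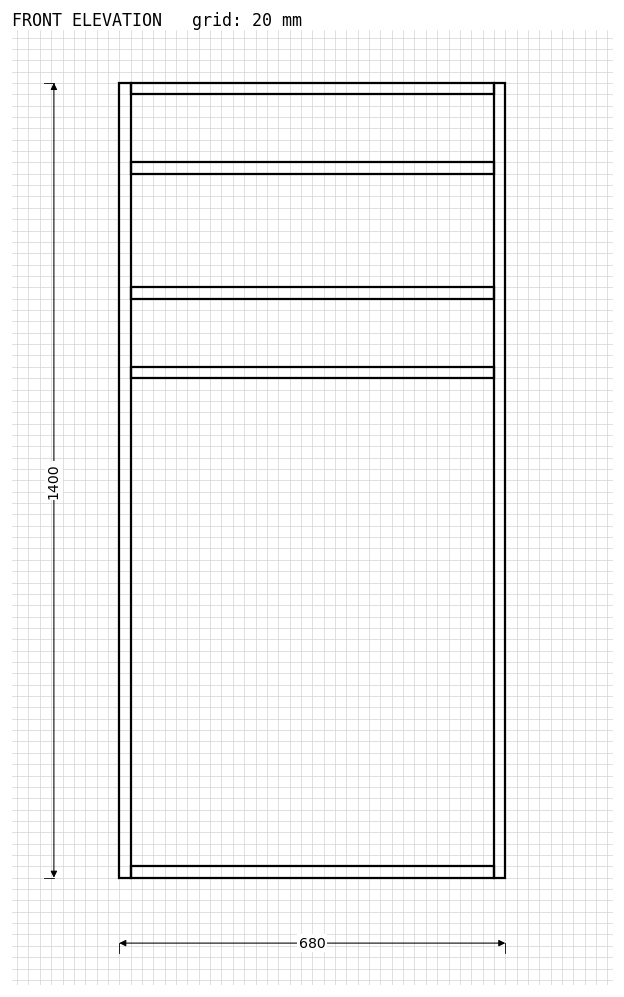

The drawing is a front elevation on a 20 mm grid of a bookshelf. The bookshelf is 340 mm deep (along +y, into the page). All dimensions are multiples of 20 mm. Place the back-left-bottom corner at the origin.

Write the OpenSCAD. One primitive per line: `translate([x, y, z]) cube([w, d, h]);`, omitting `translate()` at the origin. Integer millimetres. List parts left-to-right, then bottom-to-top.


cube([20, 340, 1400]);
translate([20, 0, 0]) cube([640, 340, 20]);
translate([20, 0, 880]) cube([640, 340, 20]);
translate([20, 0, 1020]) cube([640, 340, 20]);
translate([20, 0, 1240]) cube([640, 340, 20]);
translate([20, 0, 1380]) cube([640, 340, 20]);
translate([660, 0, 0]) cube([20, 340, 1400]);
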